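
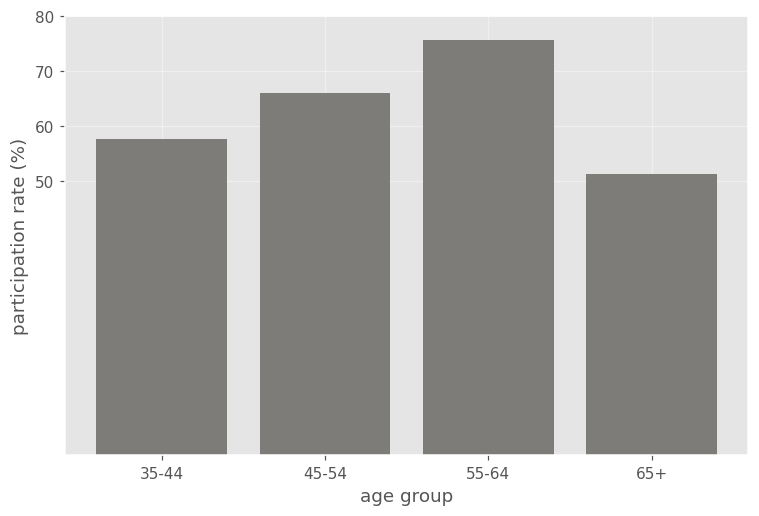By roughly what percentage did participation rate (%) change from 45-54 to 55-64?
≈ +14.3%

45-54 ≈ 70, 55-64 ≈ 80; (80 − 70) / 70 ≈ +14.3%.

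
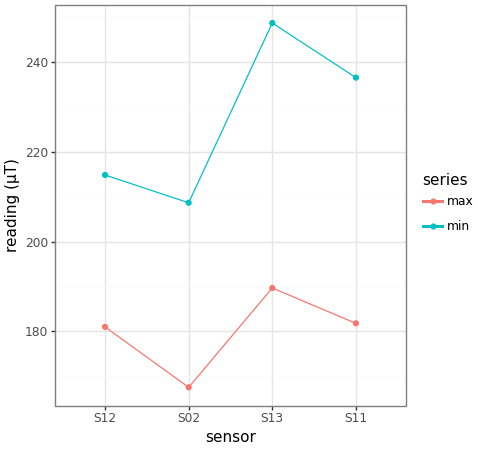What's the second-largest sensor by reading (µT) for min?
Top 3 for min: S13 ≈ 250, S11 ≈ 240, S12 ≈ 210.

S11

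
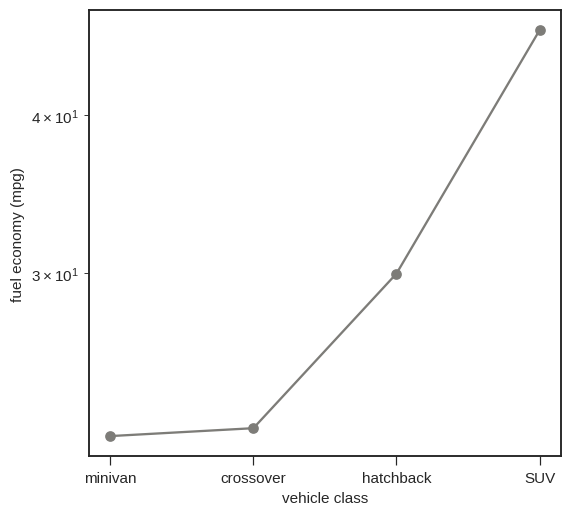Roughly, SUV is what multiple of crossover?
SUV ≈ 45, crossover ≈ 25; 45/25 ≈ 1.8.

≈ 1.8×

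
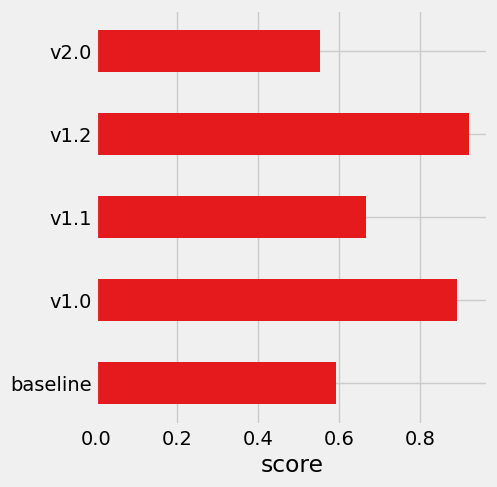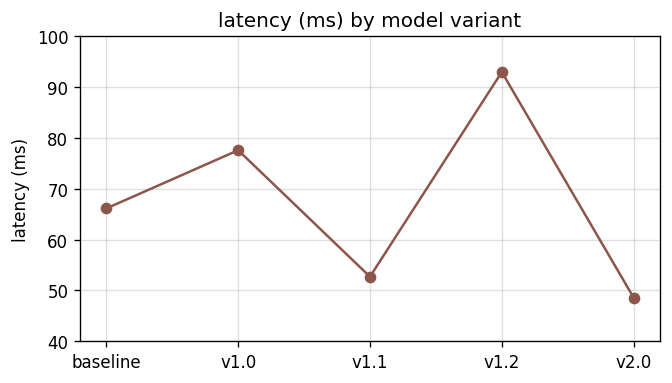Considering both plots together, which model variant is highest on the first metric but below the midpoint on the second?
Chart 2 median latency (ms) ≈ 70; below-median model variants: v1.1, v2.0. Among those, v1.1 has the highest score (≈ 0.7).

v1.1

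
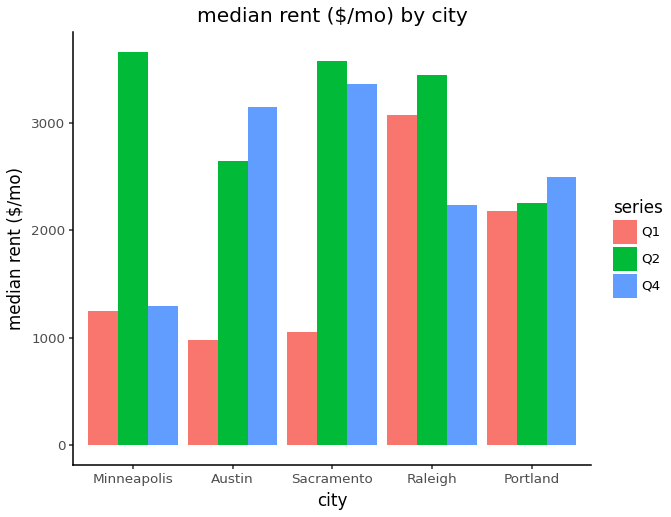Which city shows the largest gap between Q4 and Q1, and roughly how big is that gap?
Sacramento: Q4 ≈ 3500, Q1 ≈ 1000 → gap ≈ 2500. Next-largest (Austin) is only ≈ 2000.

Sacramento, ≈ 2500 $/mo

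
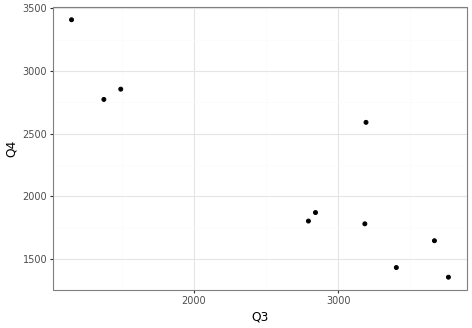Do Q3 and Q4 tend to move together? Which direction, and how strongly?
Points are negatively correlated; strong (|r| ≈ 0.9).

negative, strong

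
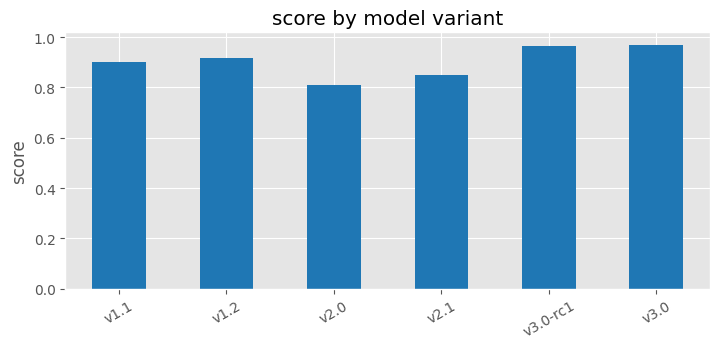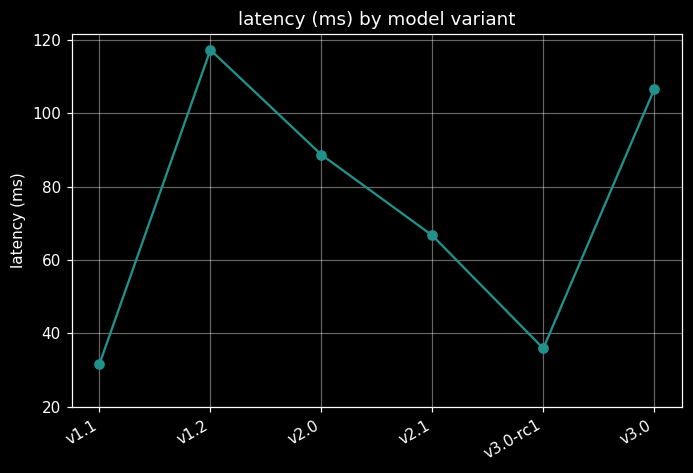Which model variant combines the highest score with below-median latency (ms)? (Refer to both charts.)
Chart 2 median latency (ms) ≈ 80; below-median model variants: v1.1, v2.1, v3.0-rc1. Among those, v3.0-rc1 has the highest score (≈ 1).

v3.0-rc1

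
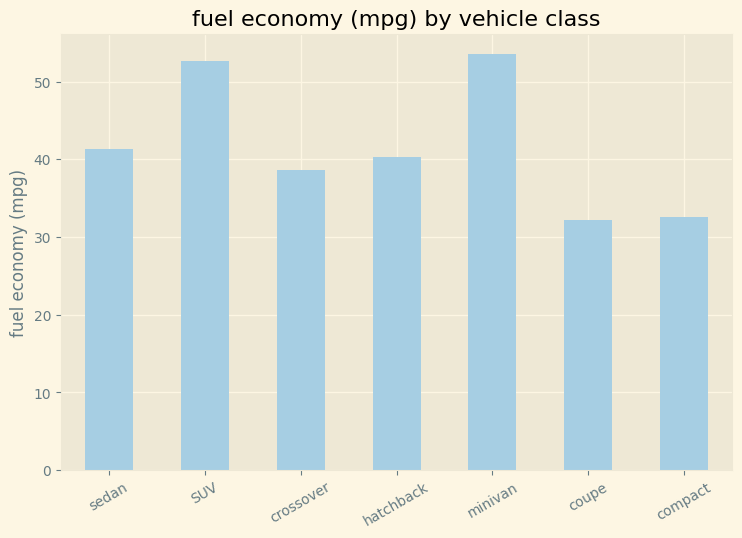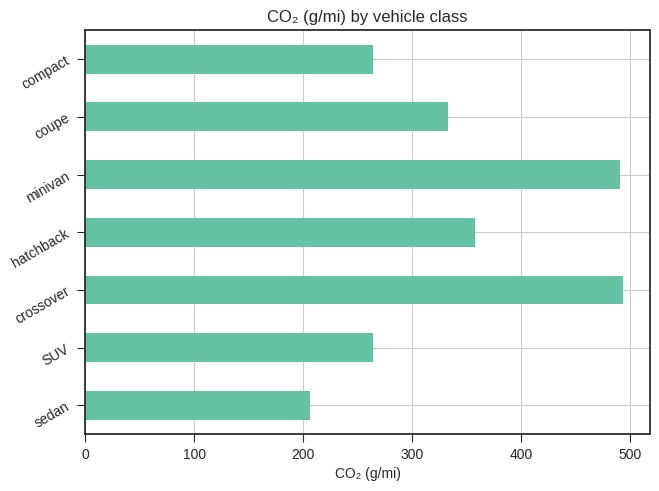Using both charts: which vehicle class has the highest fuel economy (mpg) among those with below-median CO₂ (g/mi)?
SUV

Chart 2 median CO₂ (g/mi) ≈ 350; below-median vehicle classes: sedan, SUV, compact. Among those, SUV has the highest fuel economy (mpg) (≈ 55).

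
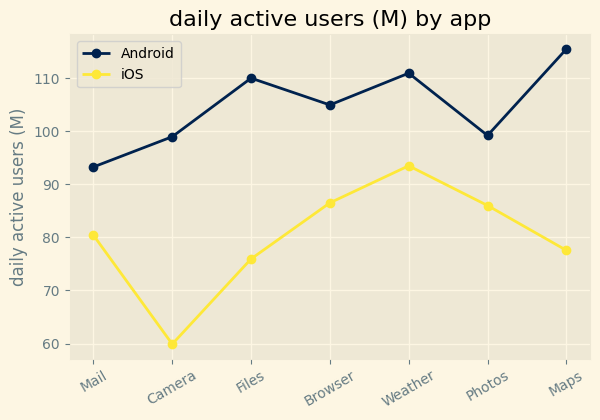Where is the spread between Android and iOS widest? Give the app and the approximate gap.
Camera, ≈ 40 M

Camera: Android ≈ 100, iOS ≈ 60 → gap ≈ 40. Next-largest (Maps) is only ≈ 35.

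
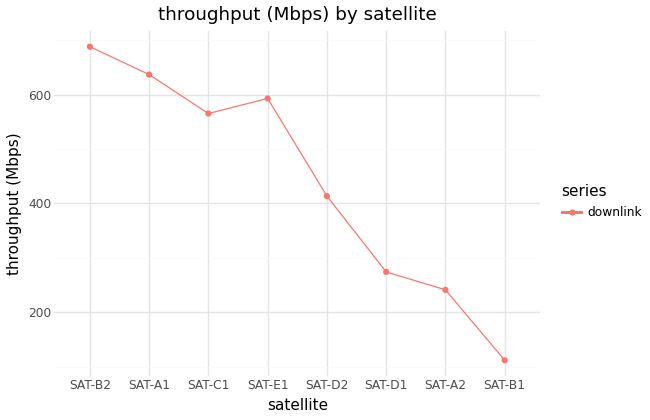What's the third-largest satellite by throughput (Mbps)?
Top 4: SAT-B2 ≈ 700, SAT-A1 ≈ 650, SAT-E1 ≈ 600, SAT-C1 ≈ 550.

SAT-E1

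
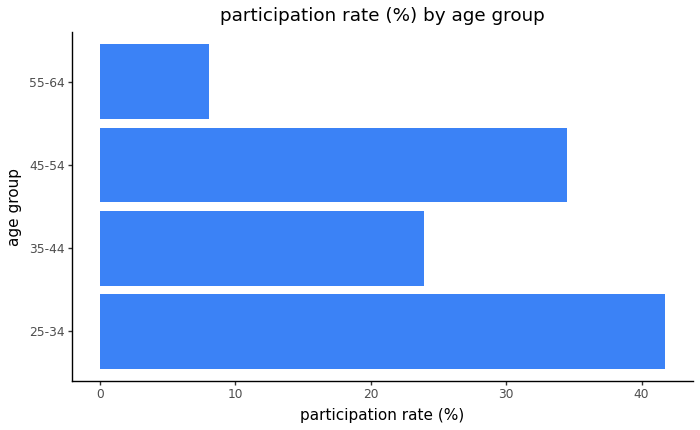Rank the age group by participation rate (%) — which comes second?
Top 3: 25-34 ≈ 40, 45-54 ≈ 35, 35-44 ≈ 25.

45-54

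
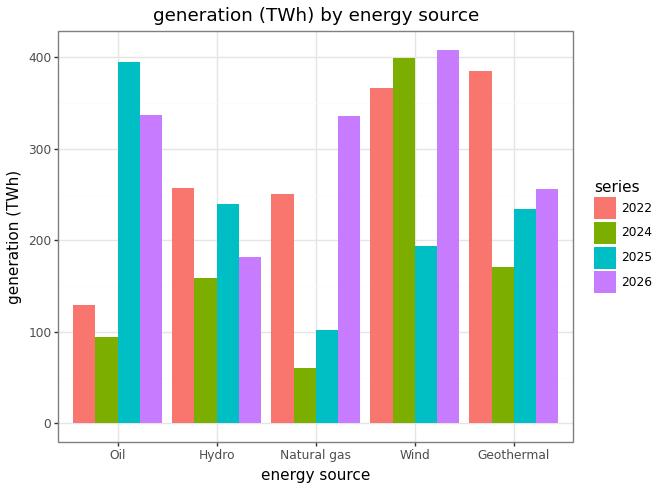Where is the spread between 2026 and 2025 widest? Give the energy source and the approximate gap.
Natural gas, ≈ 250 TWh

Natural gas: 2026 ≈ 350, 2025 ≈ 100 → gap ≈ 250. Next-largest (Wind) is only ≈ 200.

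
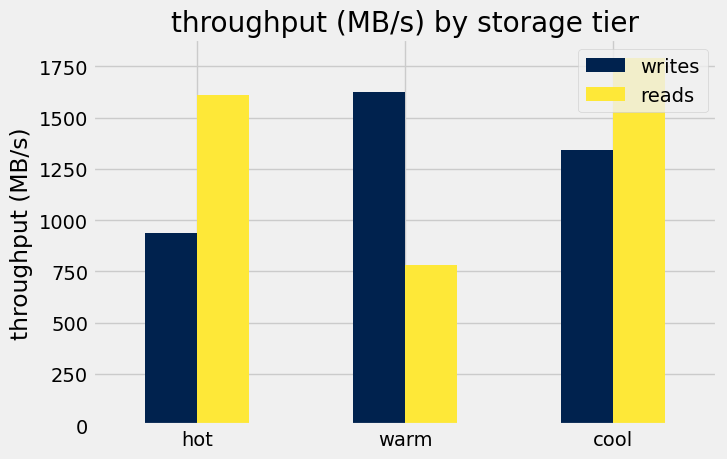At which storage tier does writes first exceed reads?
warm

hot: writes ≈ 1000 vs reads ≈ 1600 (not yet); warm: writes ≈ 1600 vs reads ≈ 800 (first crossover).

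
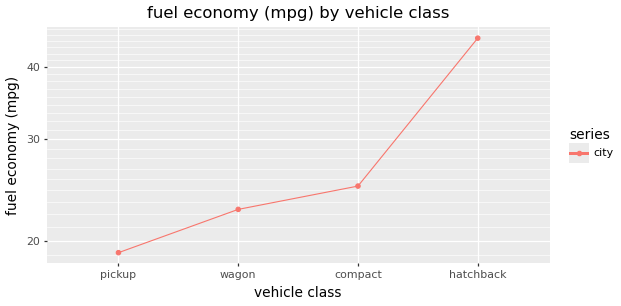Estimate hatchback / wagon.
hatchback ≈ 45, wagon ≈ 25; 45/25 ≈ 1.8.

≈ 1.8×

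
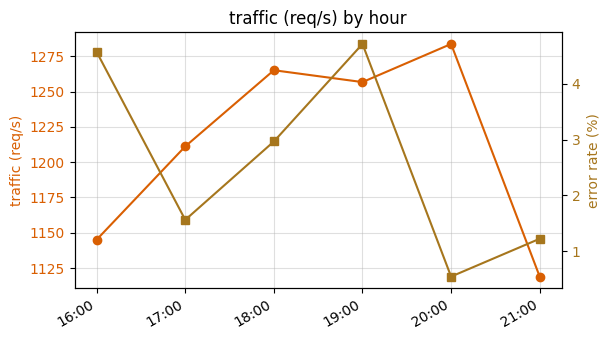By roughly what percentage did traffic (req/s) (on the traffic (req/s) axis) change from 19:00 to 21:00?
≈ -11.1%

19:00 ≈ 1260, 21:00 ≈ 1120; (1120 − 1260) / 1260 ≈ -11.1%.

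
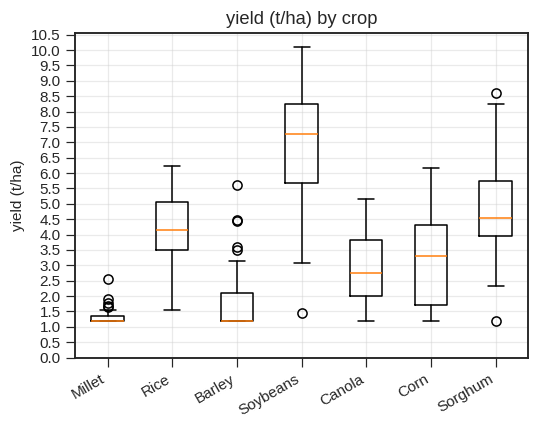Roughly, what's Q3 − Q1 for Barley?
≈ 1.0

Q3 ≈ 2.0, Q1 ≈ 1.0; IQR ≈ 1.0.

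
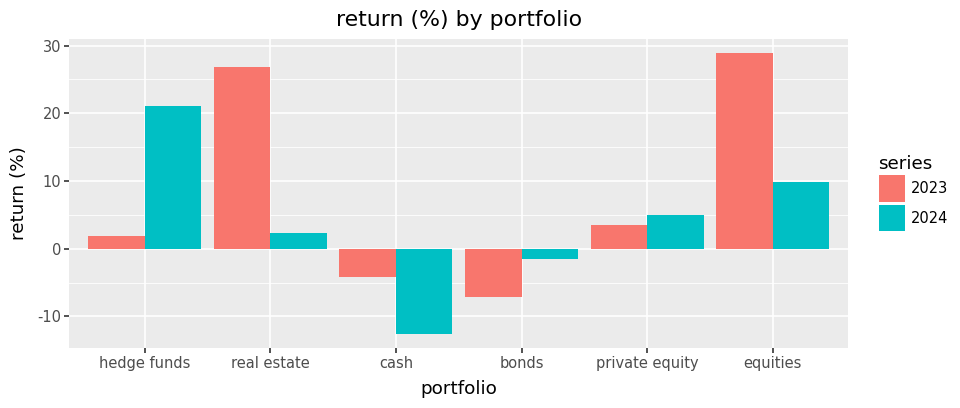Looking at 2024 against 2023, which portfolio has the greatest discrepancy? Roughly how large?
real estate: 2024 ≈ 0, 2023 ≈ 25 → gap ≈ 25. Next-largest (hedge funds) is only ≈ 20.

real estate, ≈ 25 %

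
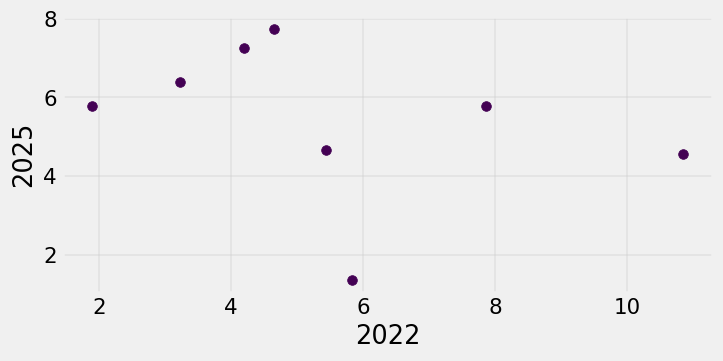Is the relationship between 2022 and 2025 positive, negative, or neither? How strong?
negative, weak

Points are negatively correlated; weak (|r| ≈ 0.3).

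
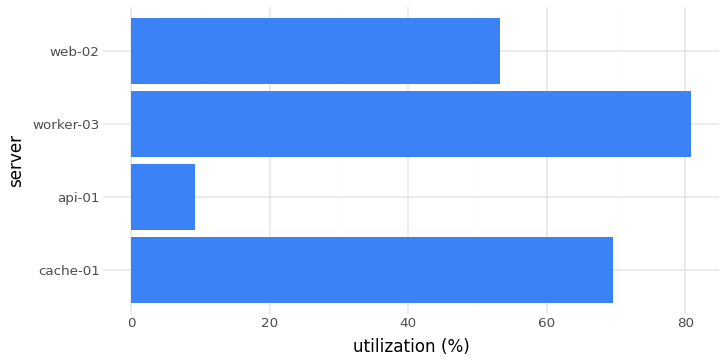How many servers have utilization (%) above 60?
2

Above 60: cache-01, worker-03.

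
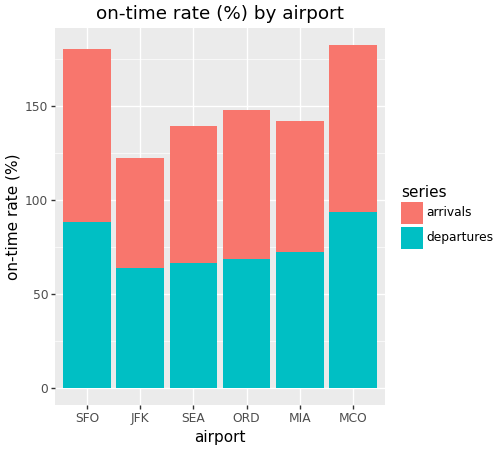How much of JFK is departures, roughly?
≈ 60

departures top ≈ 60, bottom ≈ 0; segment ≈ 60.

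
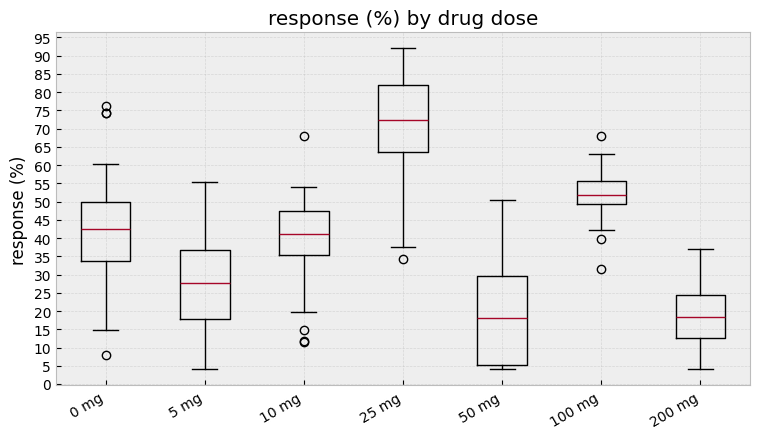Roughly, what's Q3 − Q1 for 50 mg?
≈ 25

Q3 ≈ 30, Q1 ≈ 5; IQR ≈ 25.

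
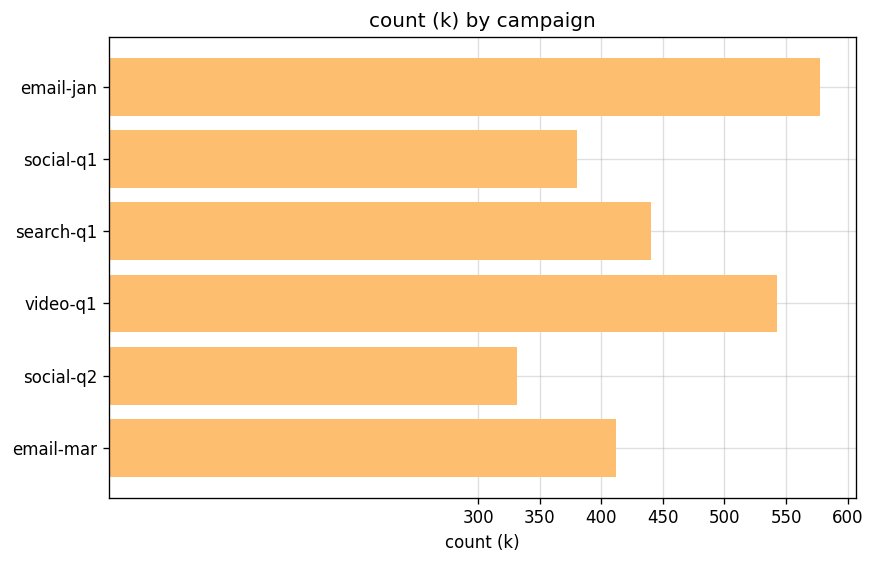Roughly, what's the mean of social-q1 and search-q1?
(400 + 450) / 2 ≈ 425.

≈ 425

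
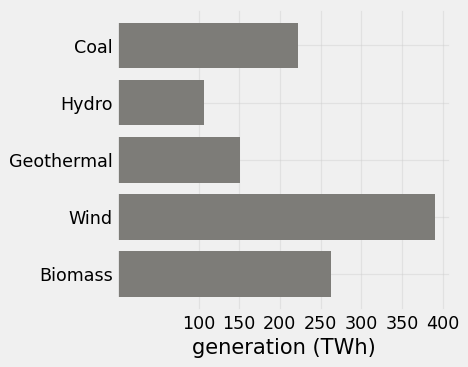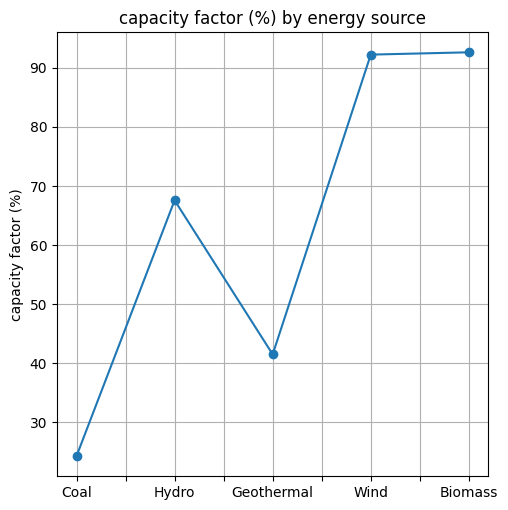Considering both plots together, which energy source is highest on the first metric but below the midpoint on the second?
Chart 2 median capacity factor (%) ≈ 70; below-median energy sources: Coal, Geothermal. Among those, Coal has the highest generation (TWh) (≈ 200).

Coal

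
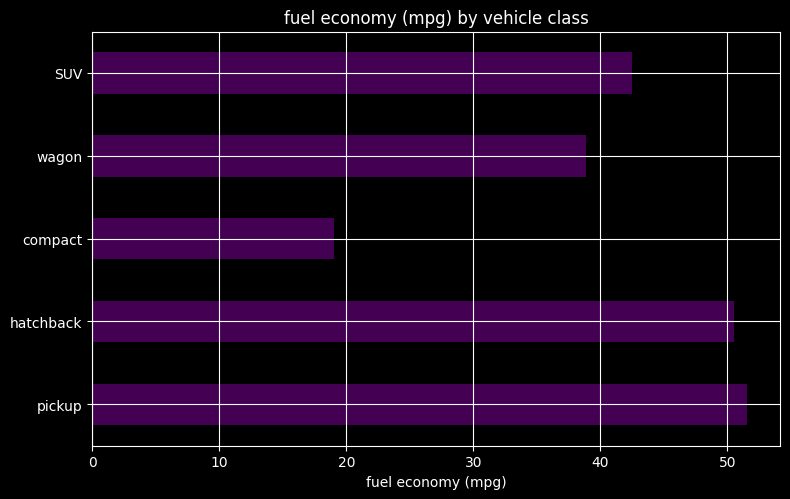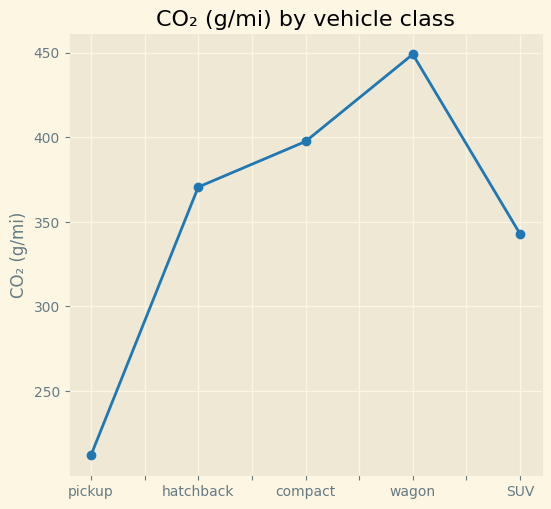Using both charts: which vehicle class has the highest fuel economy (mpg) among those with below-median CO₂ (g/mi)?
pickup

Chart 2 median CO₂ (g/mi) ≈ 350; below-median vehicle classes: pickup, SUV. Among those, pickup has the highest fuel economy (mpg) (≈ 50).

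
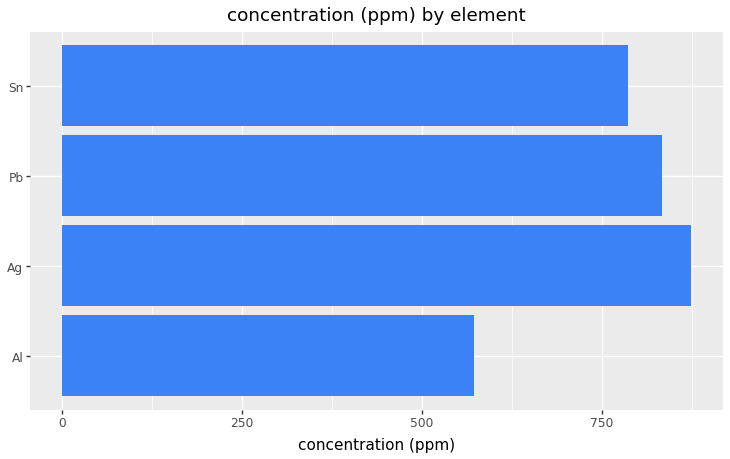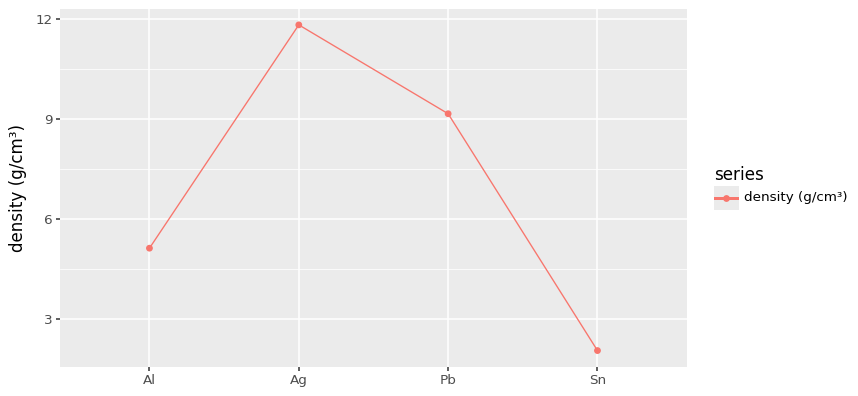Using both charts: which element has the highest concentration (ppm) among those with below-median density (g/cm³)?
Chart 2 median density (g/cm³) ≈ 8; below-median elements: Al, Sn. Among those, Sn has the highest concentration (ppm) (≈ 800).

Sn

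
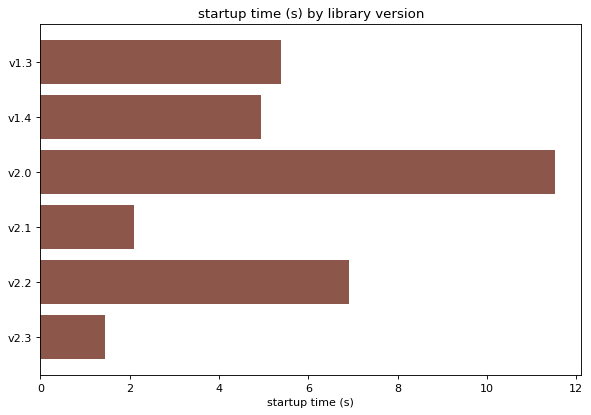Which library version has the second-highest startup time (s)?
Top 3: v2.0 ≈ 12, v2.2 ≈ 7, v1.3 ≈ 5.

v2.2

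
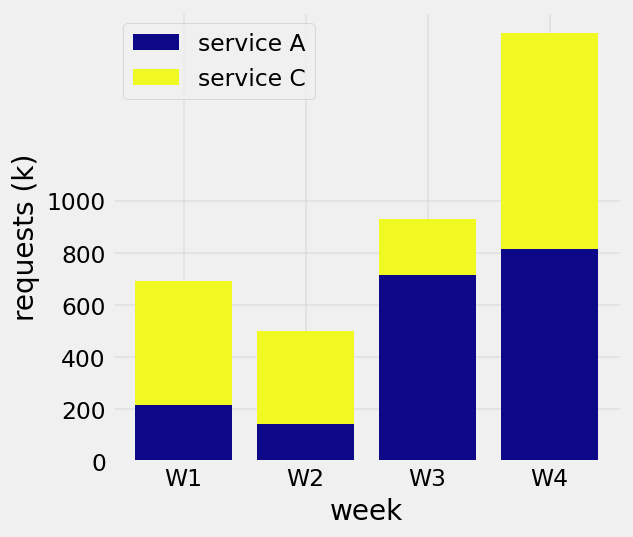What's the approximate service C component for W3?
≈ 200

service C top ≈ 1000, bottom ≈ 800; segment ≈ 200.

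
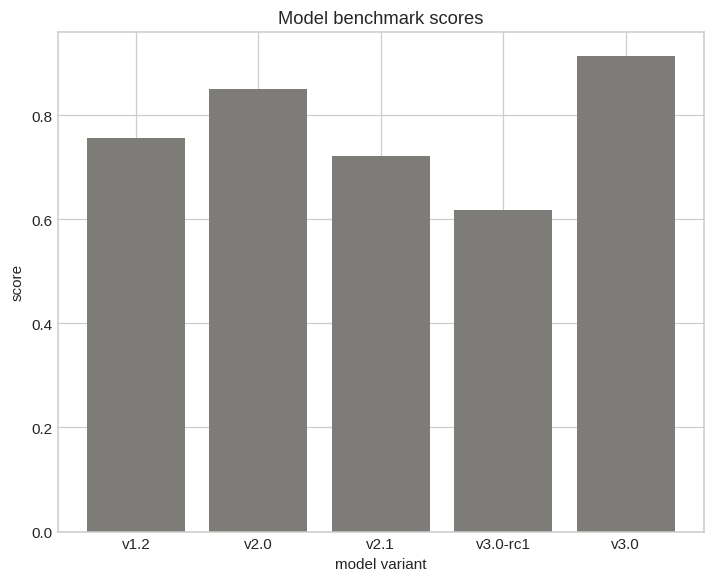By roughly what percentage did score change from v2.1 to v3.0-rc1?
v2.1 ≈ 0.7, v3.0-rc1 ≈ 0.6; (0.6 − 0.7) / 0.7 ≈ -14.3%.

≈ -14.3%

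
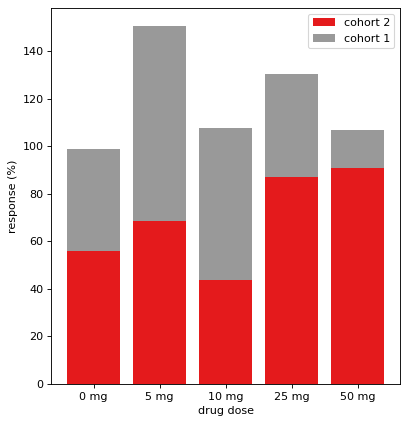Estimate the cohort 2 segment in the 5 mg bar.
cohort 2 top ≈ 60, bottom ≈ 0; segment ≈ 60.

≈ 60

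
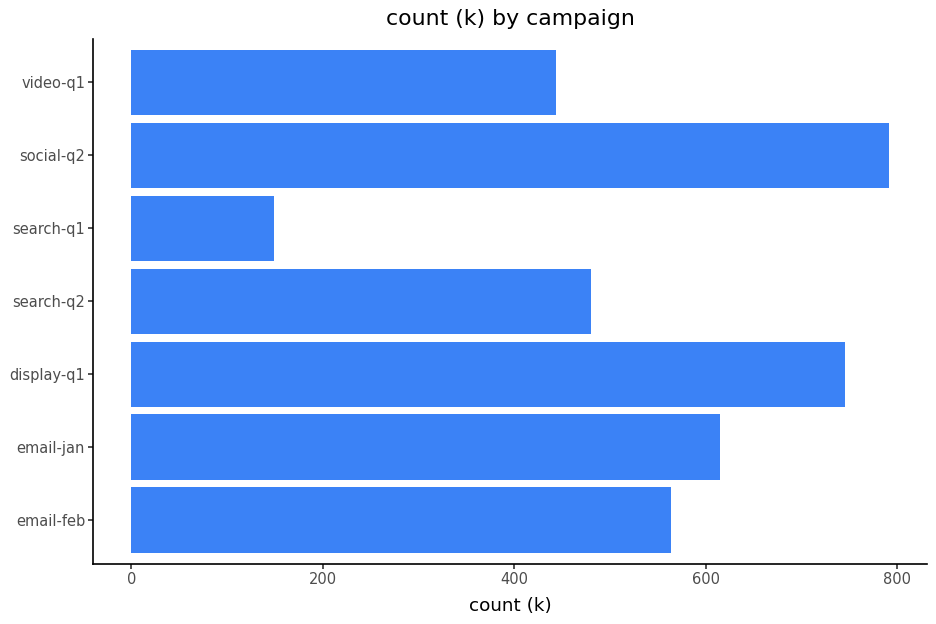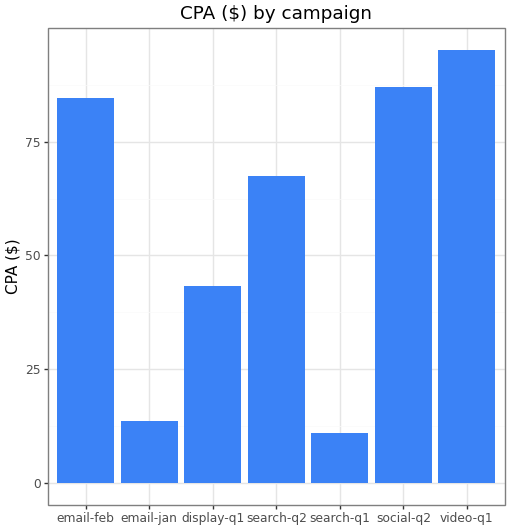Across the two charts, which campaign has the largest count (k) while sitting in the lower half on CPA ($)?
Chart 2 median CPA ($) ≈ 70; below-median campaigns: email-jan, display-q1, search-q1. Among those, display-q1 has the highest count (k) (≈ 700).

display-q1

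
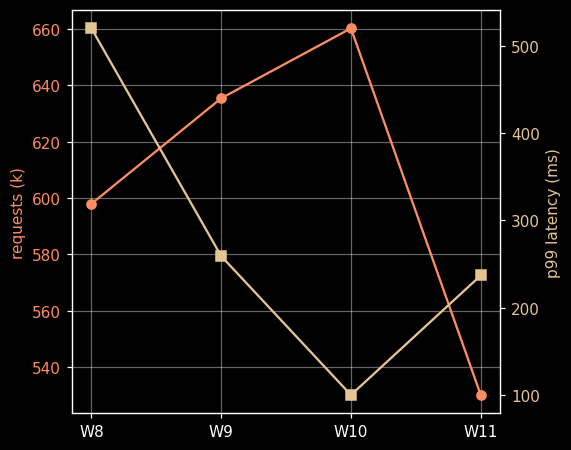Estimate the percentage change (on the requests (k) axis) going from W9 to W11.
≈ -15.6%

W9 ≈ 640, W11 ≈ 540; (540 − 640) / 640 ≈ -15.6%.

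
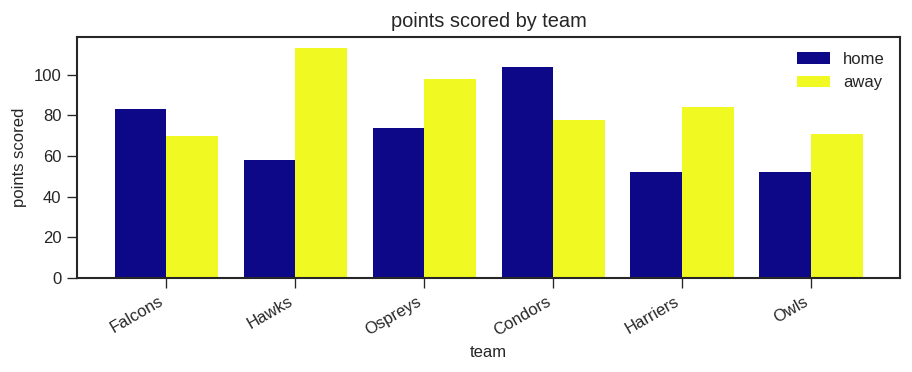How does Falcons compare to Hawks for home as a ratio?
Falcons ≈ 80, Hawks ≈ 60; 80/60 ≈ 1.33.

≈ 1.33×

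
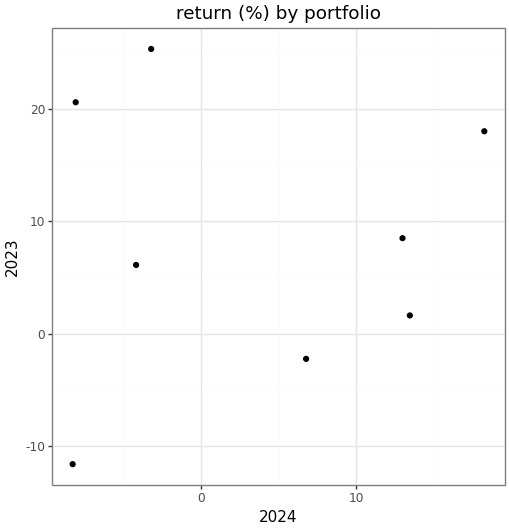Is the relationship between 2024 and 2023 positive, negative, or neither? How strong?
no clear correlation

Points are roughly uncorrelated; weak (|r| ≈ 0.0).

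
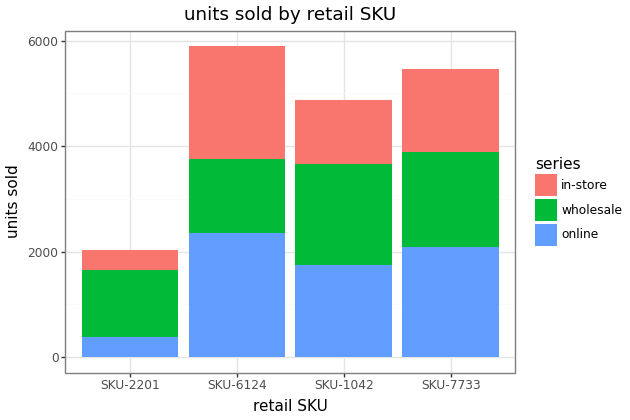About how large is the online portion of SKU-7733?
≈ 2000

online top ≈ 2000, bottom ≈ 0; segment ≈ 2000.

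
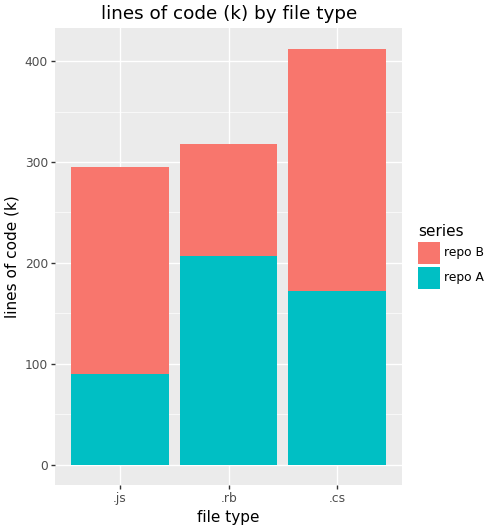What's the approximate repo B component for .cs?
repo B top ≈ 400, bottom ≈ 150; segment ≈ 250.

≈ 250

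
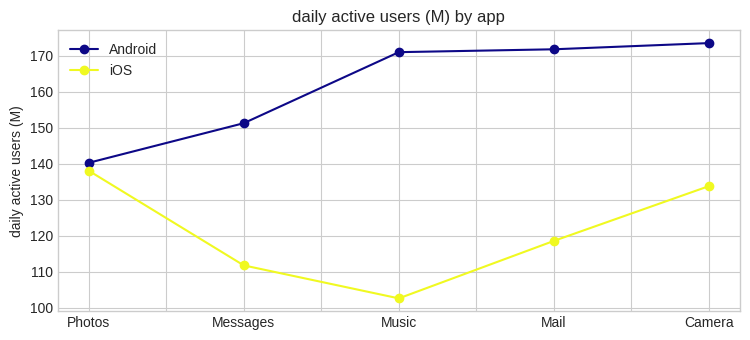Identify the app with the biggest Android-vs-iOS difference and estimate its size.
Music, ≈ 70 M

Music: Android ≈ 170, iOS ≈ 100 → gap ≈ 70. Next-largest (Mail) is only ≈ 50.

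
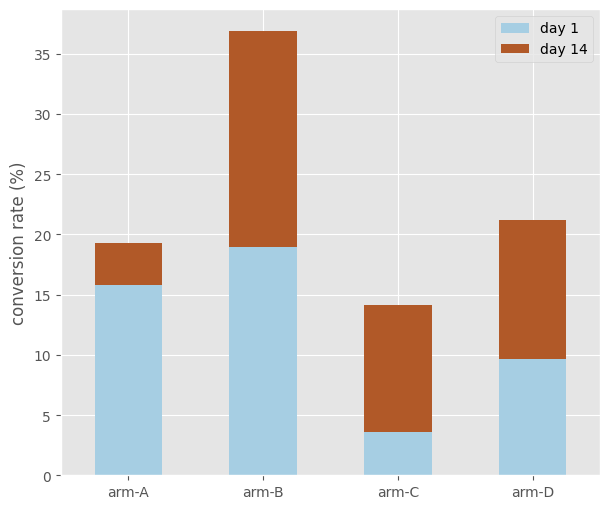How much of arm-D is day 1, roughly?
day 1 top ≈ 10, bottom ≈ 0; segment ≈ 10.

≈ 10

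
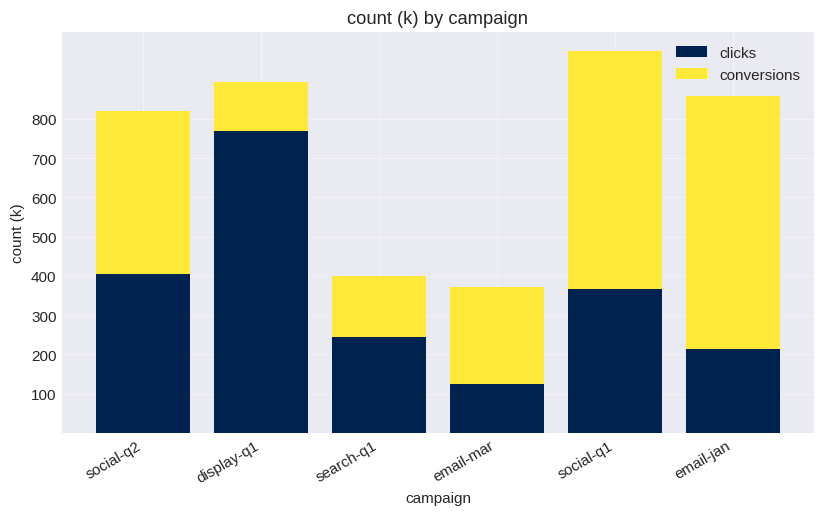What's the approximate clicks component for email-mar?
clicks top ≈ 100, bottom ≈ 0; segment ≈ 100.

≈ 100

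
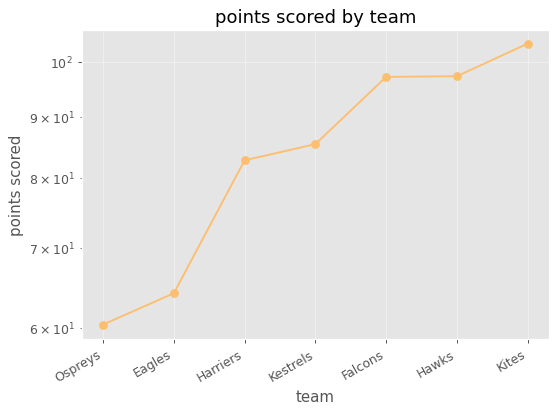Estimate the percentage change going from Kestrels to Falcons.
≈ +11.8%

Kestrels ≈ 85, Falcons ≈ 95; (95 − 85) / 85 ≈ +11.8%.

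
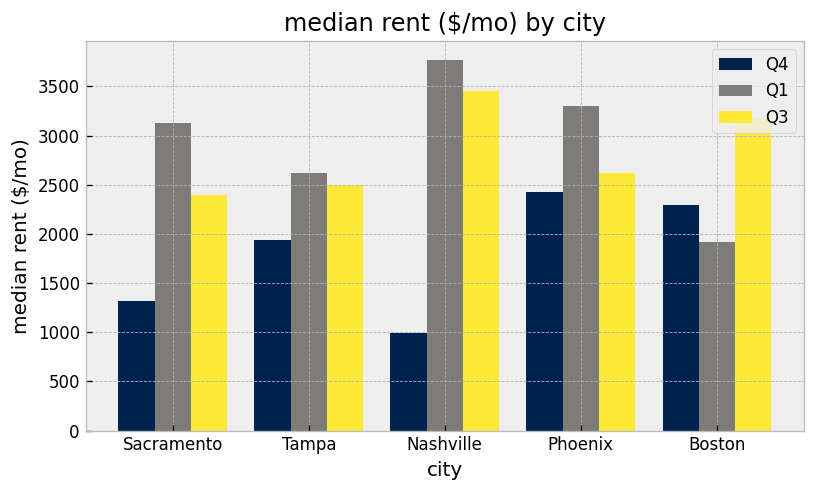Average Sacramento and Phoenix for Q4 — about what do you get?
(1500 + 2500) / 2 ≈ 2000.

≈ 2000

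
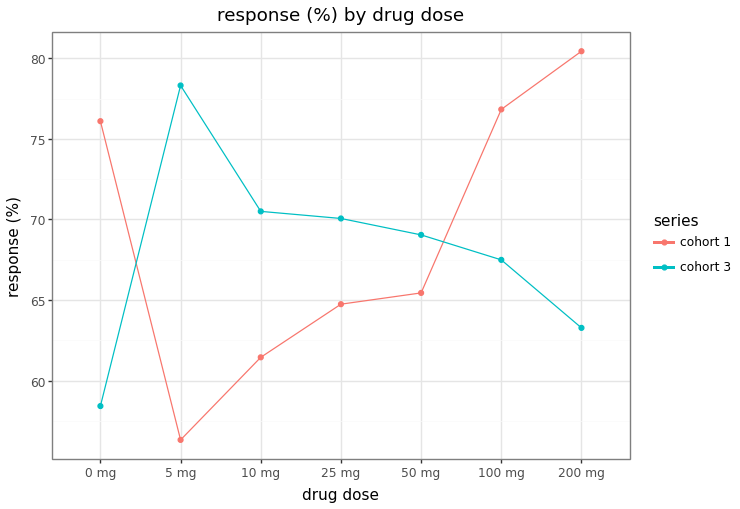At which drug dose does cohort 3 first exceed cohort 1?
5 mg

0 mg: cohort 3 ≈ 60 vs cohort 1 ≈ 75 (not yet); 5 mg: cohort 3 ≈ 80 vs cohort 1 ≈ 55 (first crossover).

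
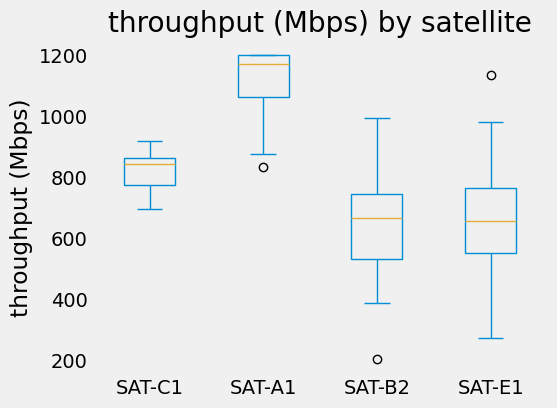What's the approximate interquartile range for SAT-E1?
≈ 200

Q3 ≈ 750, Q1 ≈ 550; IQR ≈ 200.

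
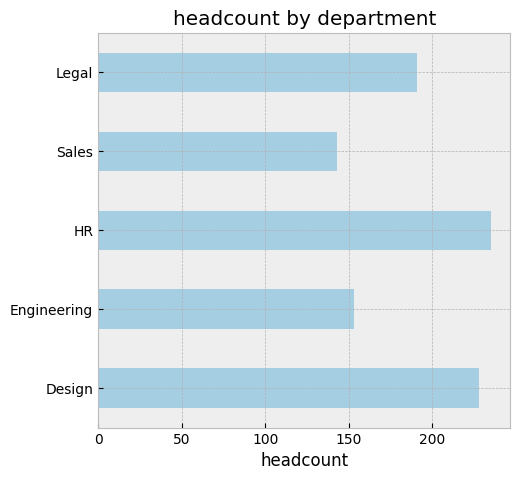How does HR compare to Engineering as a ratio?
HR ≈ 240, Engineering ≈ 160; 240/160 ≈ 1.5.

≈ 1.5×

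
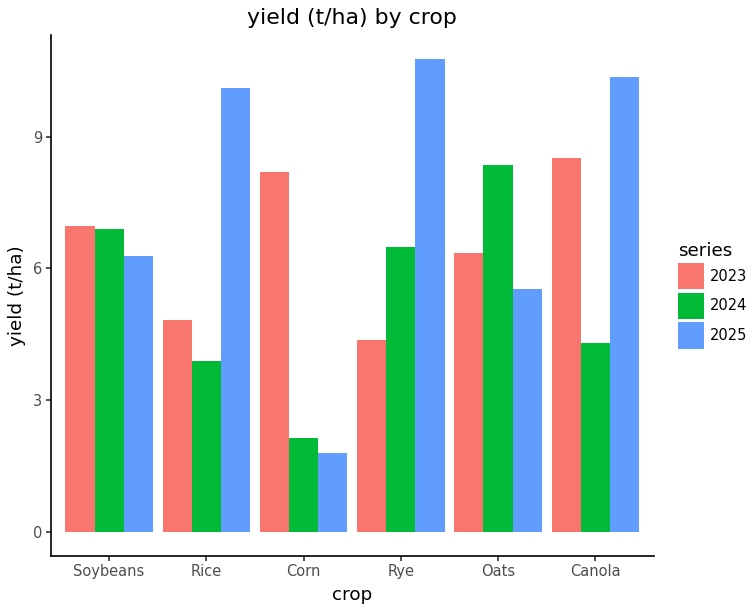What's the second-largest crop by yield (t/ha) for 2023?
Top 3 for 2023: Canola ≈ 9, Corn ≈ 8, Soybeans ≈ 7.

Corn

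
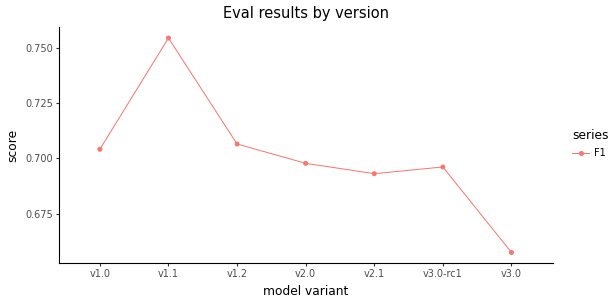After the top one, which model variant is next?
v1.2

Top 3: v1.1 ≈ 0.75, v1.2 ≈ 0.71, v1.0 ≈ 0.70.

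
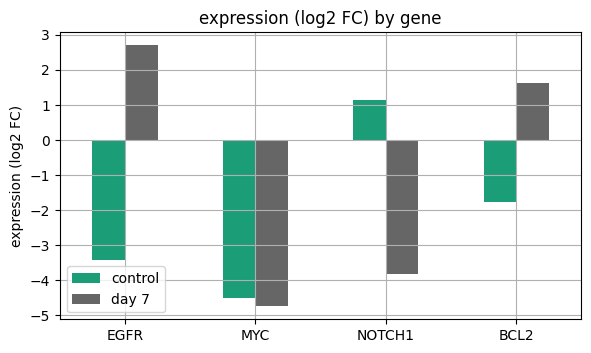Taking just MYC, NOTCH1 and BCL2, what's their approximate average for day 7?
(-5 + -4 + 2) / 3 ≈ -2.

≈ -2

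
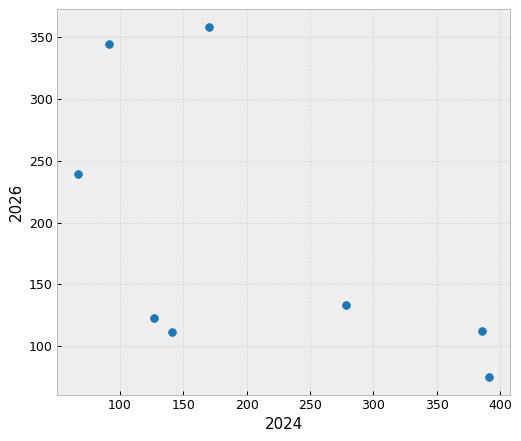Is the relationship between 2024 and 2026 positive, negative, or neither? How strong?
negative, moderate

Points are negatively correlated; moderate (|r| ≈ 0.6).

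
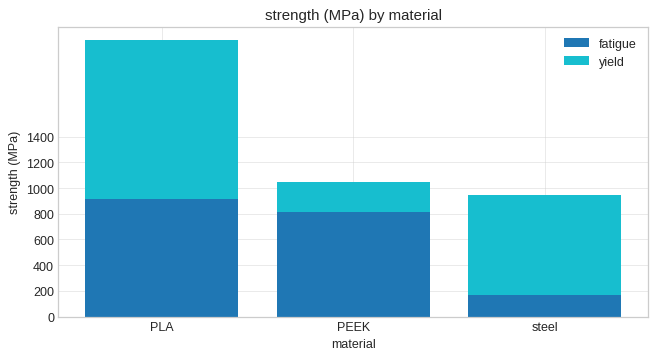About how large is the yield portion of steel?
yield top ≈ 1000, bottom ≈ 200; segment ≈ 800.

≈ 800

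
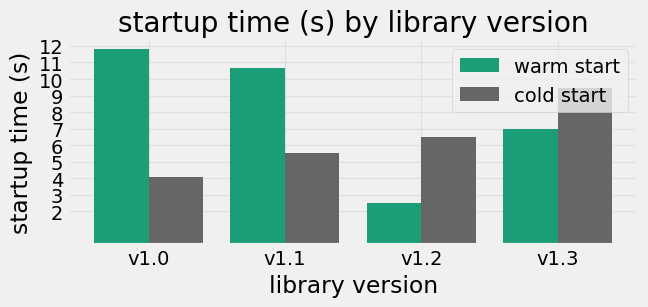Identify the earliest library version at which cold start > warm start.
v1.1: cold start ≈ 6 vs warm start ≈ 11 (not yet); v1.2: cold start ≈ 6 vs warm start ≈ 2 (first crossover).

v1.2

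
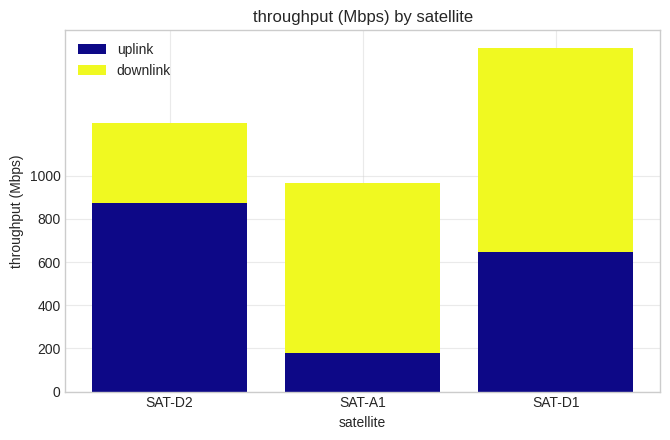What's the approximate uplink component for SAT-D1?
≈ 600

uplink top ≈ 600, bottom ≈ 0; segment ≈ 600.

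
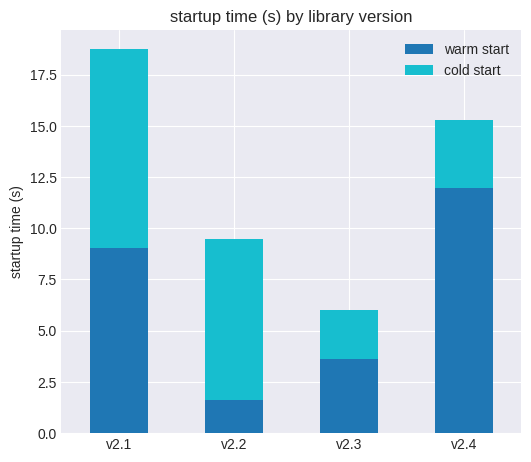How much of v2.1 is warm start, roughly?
warm start top ≈ 10, bottom ≈ 0; segment ≈ 10.

≈ 10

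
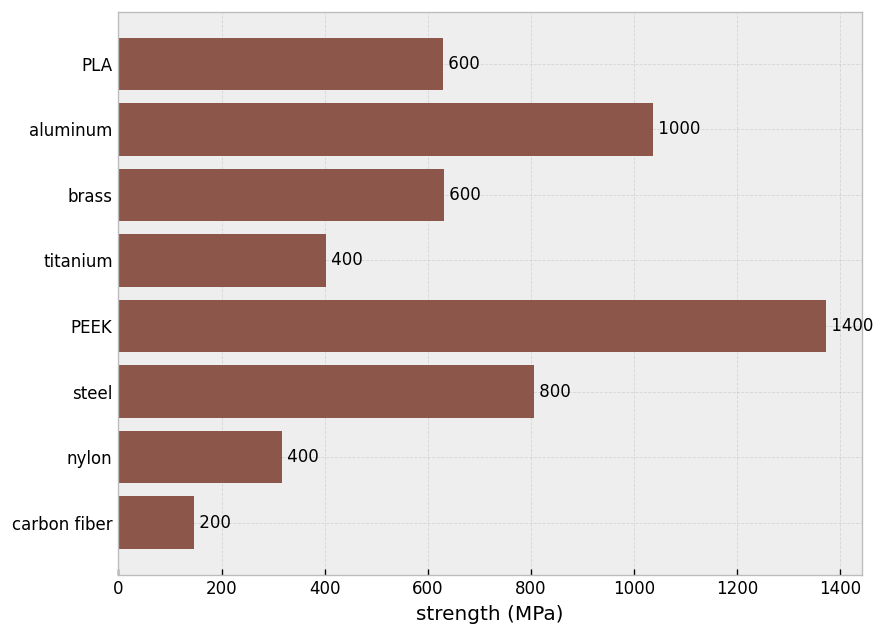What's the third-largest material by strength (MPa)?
Top 4: PEEK ≈ 1400, aluminum ≈ 1000, steel ≈ 800, brass ≈ 600.

steel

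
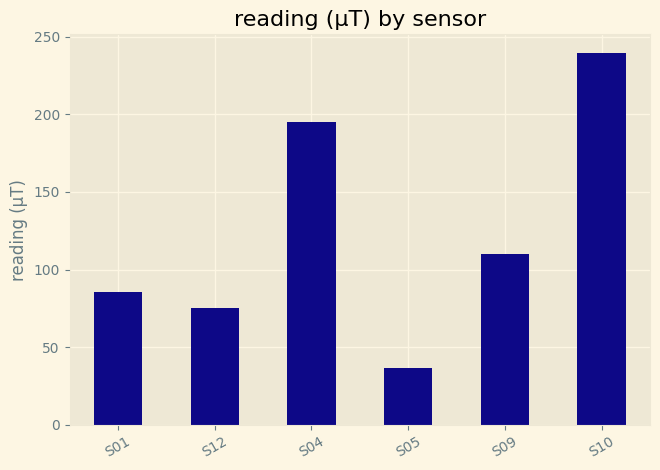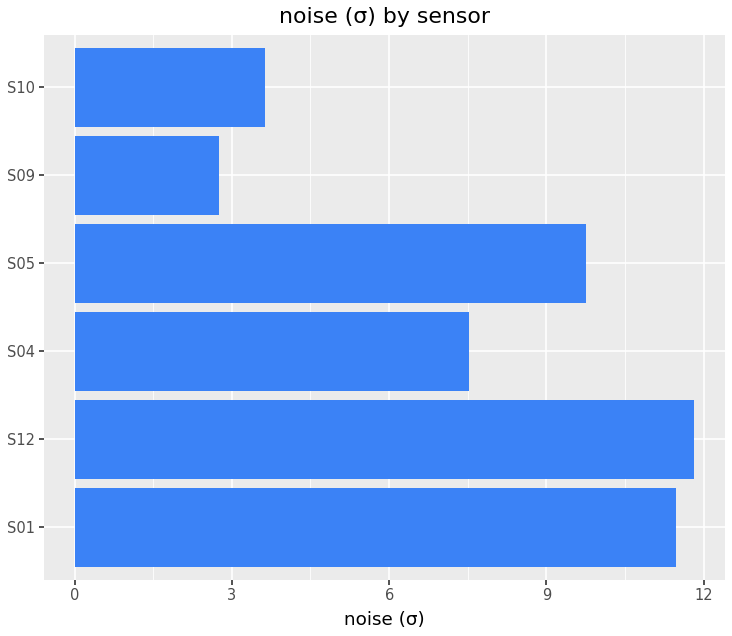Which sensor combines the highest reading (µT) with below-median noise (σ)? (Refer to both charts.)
S10

Chart 2 median noise (σ) ≈ 8; below-median sensors: S04, S09, S10. Among those, S10 has the highest reading (µT) (≈ 250).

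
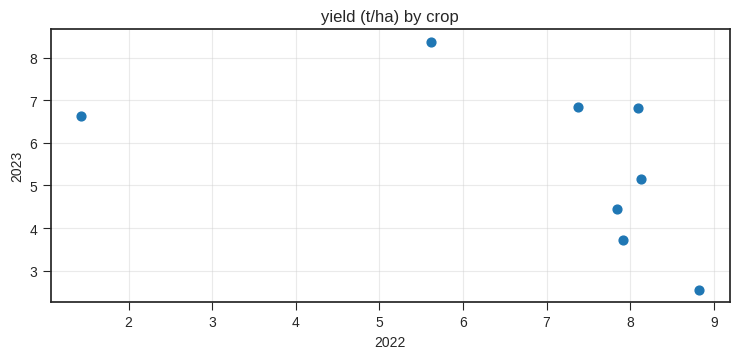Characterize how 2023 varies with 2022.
negative, moderate

Points are negatively correlated; moderate (|r| ≈ 0.5).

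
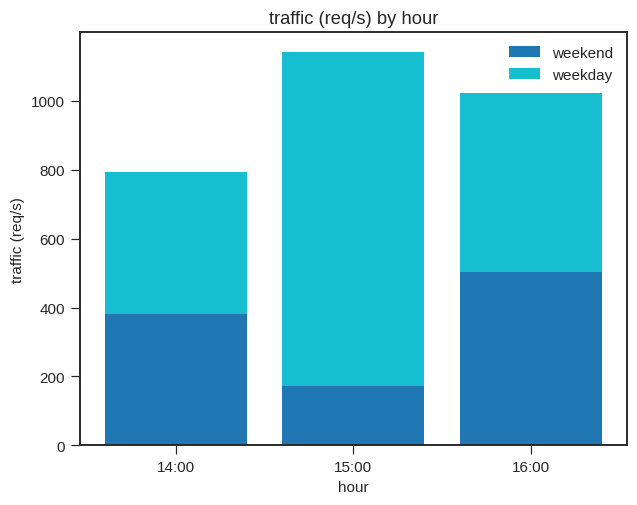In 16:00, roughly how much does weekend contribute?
≈ 500

weekend top ≈ 500, bottom ≈ 0; segment ≈ 500.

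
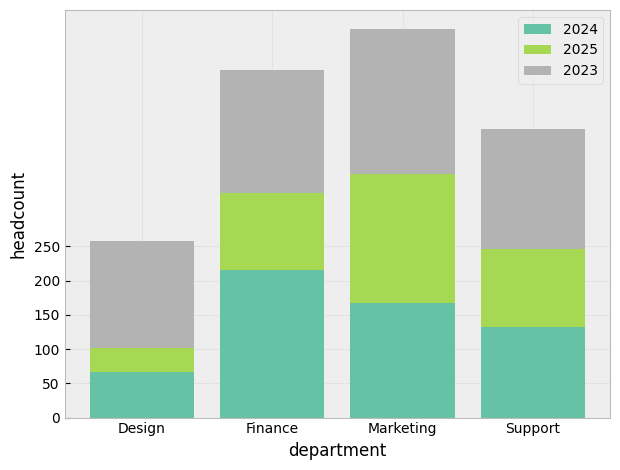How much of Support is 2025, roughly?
≈ 100

2025 top ≈ 250, bottom ≈ 150; segment ≈ 100.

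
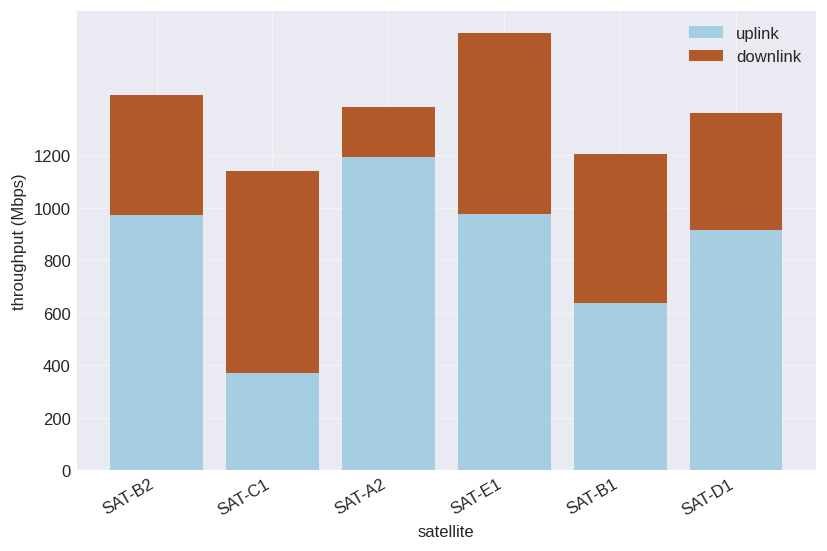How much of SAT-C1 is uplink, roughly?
uplink top ≈ 400, bottom ≈ 0; segment ≈ 400.

≈ 400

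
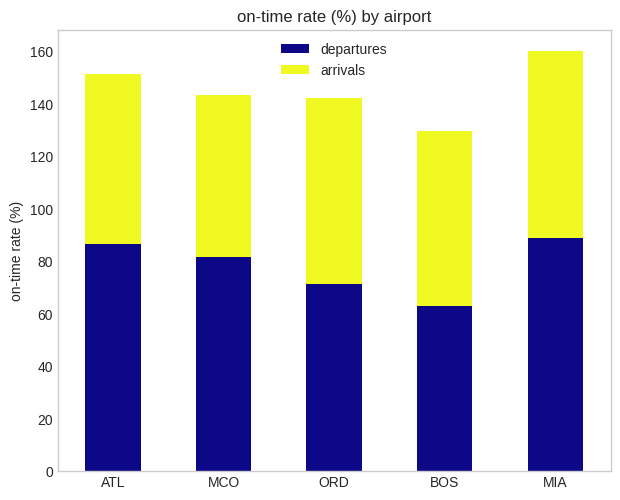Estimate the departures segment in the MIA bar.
departures top ≈ 80, bottom ≈ 0; segment ≈ 80.

≈ 80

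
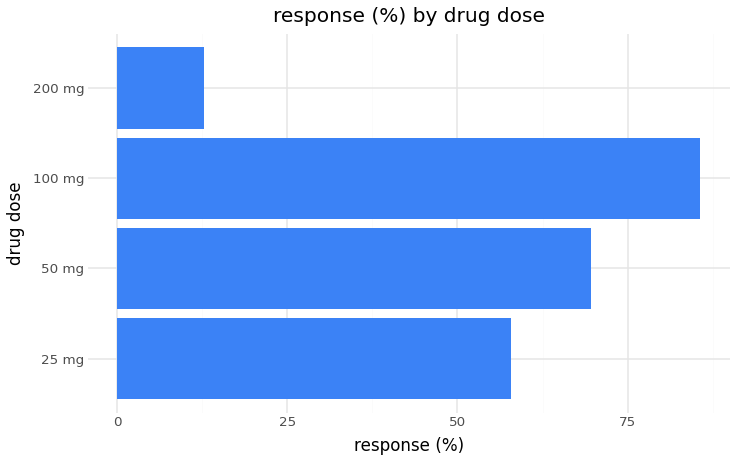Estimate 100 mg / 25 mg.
≈ 1.5×

100 mg ≈ 90, 25 mg ≈ 60; 90/60 ≈ 1.5.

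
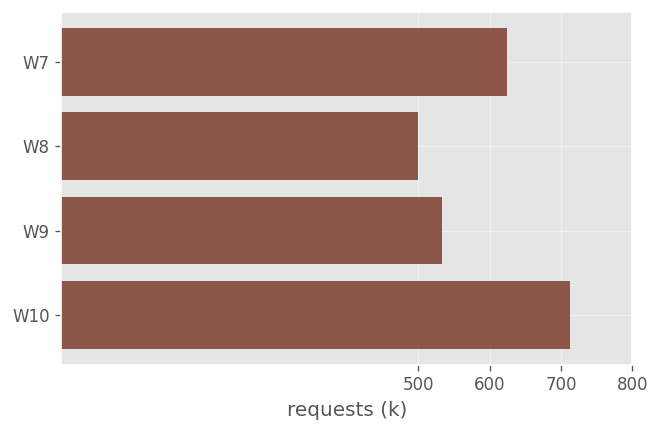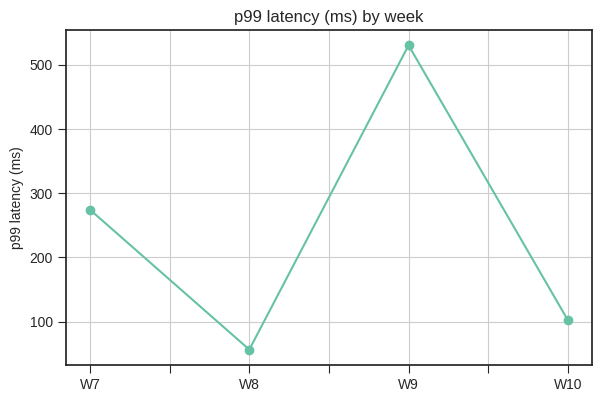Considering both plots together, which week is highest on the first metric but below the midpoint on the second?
Chart 2 median p99 latency (ms) ≈ 200; below-median weeks: W8, W10. Among those, W10 has the highest requests (k) (≈ 700).

W10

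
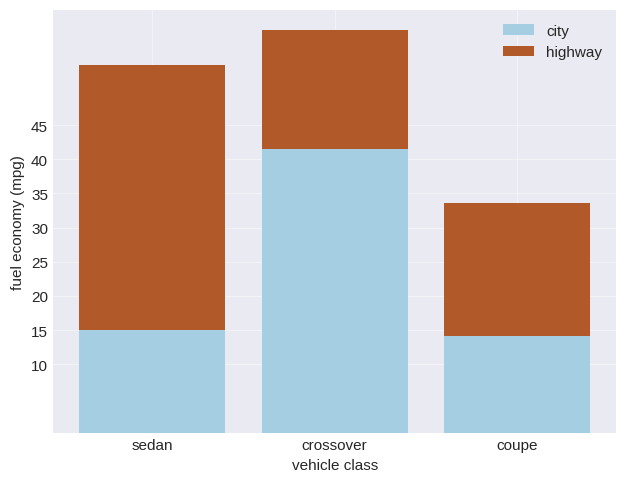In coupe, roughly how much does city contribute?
≈ 15

city top ≈ 15, bottom ≈ 0; segment ≈ 15.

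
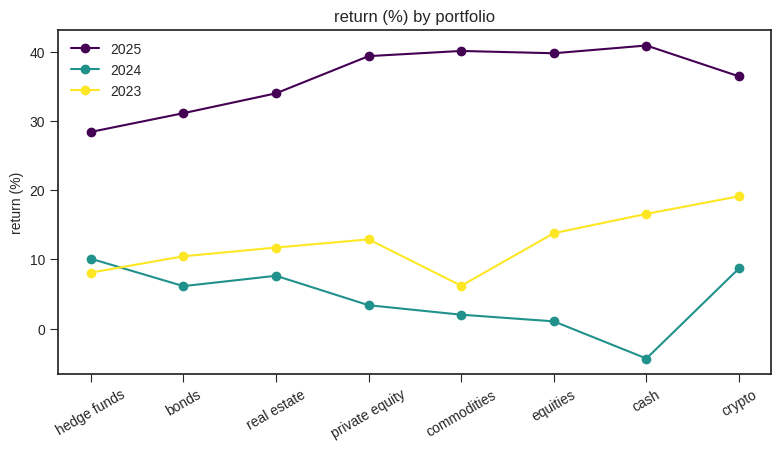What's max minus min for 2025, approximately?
Max cash ≈ 40, min hedge funds ≈ 30; range ≈ 10.

≈ 10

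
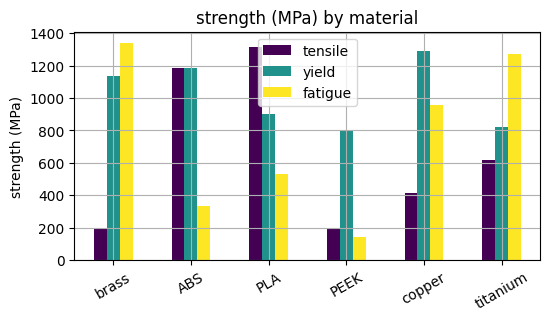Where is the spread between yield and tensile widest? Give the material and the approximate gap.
brass, ≈ 1000 MPa

brass: yield ≈ 1200, tensile ≈ 200 → gap ≈ 1000. Next-largest (copper) is only ≈ 800.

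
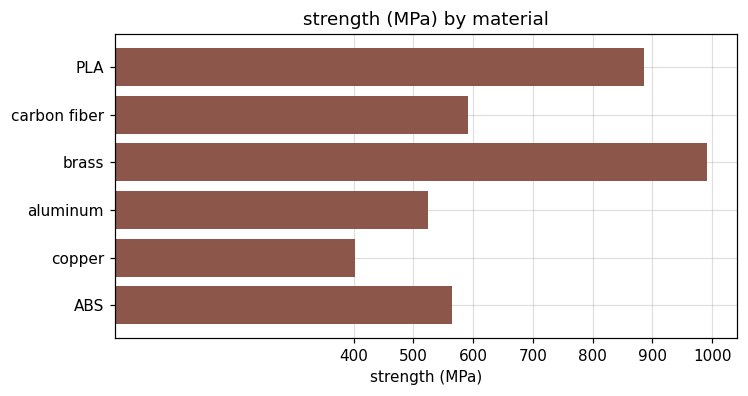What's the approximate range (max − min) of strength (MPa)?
≈ 600

Max brass ≈ 1000, min copper ≈ 400; range ≈ 600.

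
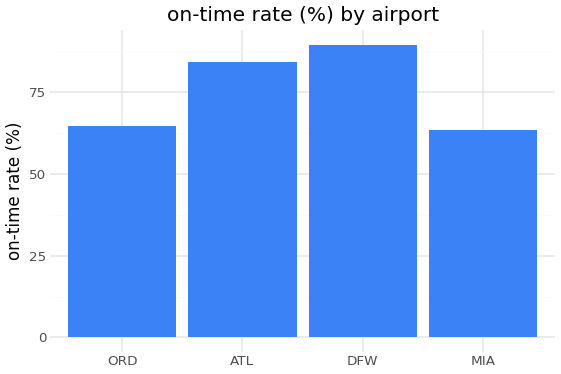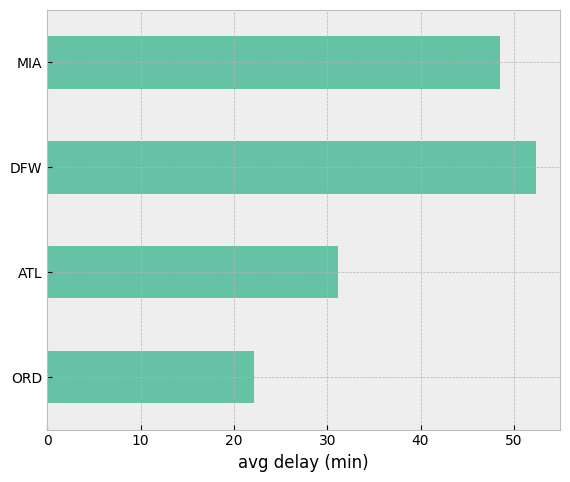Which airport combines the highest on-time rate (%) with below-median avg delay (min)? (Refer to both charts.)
Chart 2 median avg delay (min) ≈ 40; below-median airports: ORD, ATL. Among those, ATL has the highest on-time rate (%) (≈ 80).

ATL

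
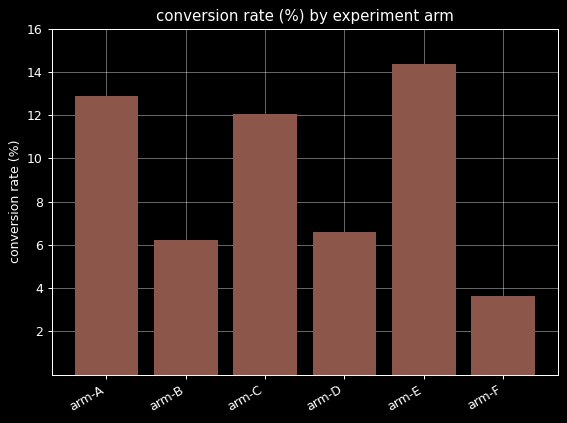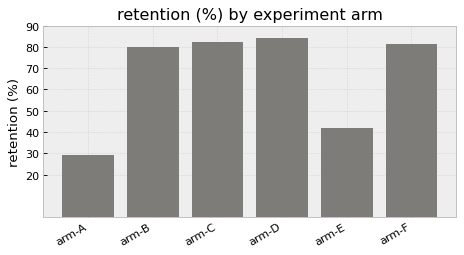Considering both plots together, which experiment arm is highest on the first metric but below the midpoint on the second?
arm-E

Chart 2 median retention (%) ≈ 80; below-median experiment arms: arm-A, arm-B, arm-E. Among those, arm-E has the highest conversion rate (%) (≈ 14).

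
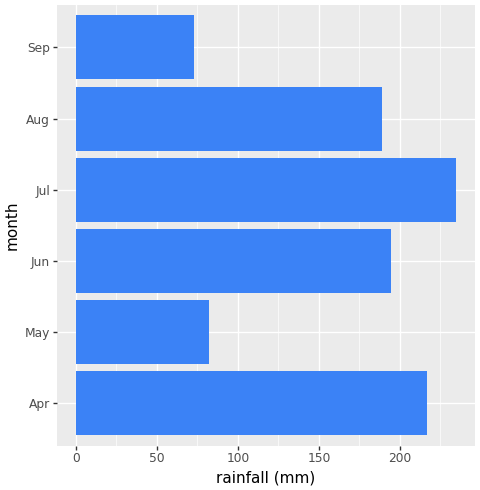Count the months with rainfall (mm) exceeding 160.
Above 160: Apr, Jun, Jul, Aug.

4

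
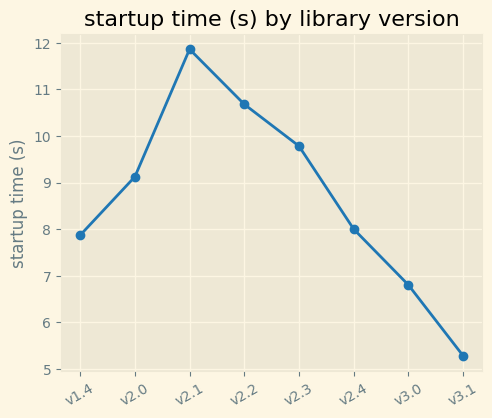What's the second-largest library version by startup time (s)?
v2.2

Top 3: v2.1 ≈ 12, v2.2 ≈ 11, v2.3 ≈ 10.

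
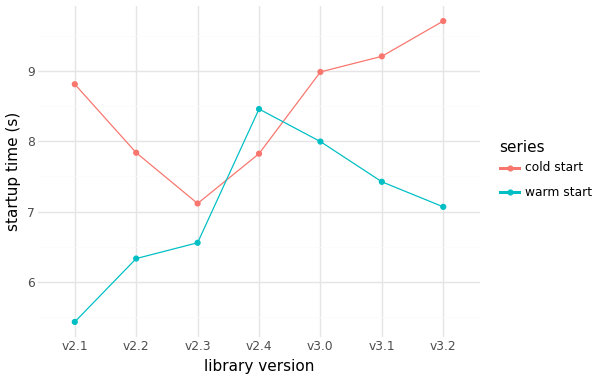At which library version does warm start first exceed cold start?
v2.3: warm start ≈ 6.5 vs cold start ≈ 7.0 (not yet); v2.4: warm start ≈ 8.5 vs cold start ≈ 8.0 (first crossover).

v2.4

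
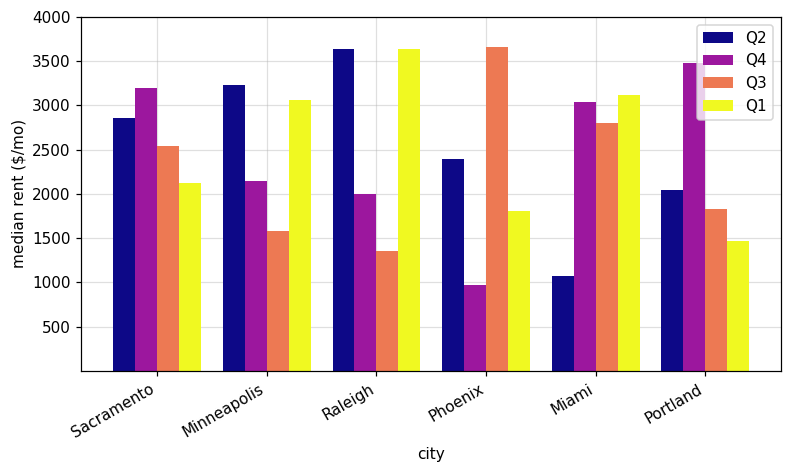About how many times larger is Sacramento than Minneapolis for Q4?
Sacramento ≈ 3000, Minneapolis ≈ 2000; 3000/2000 ≈ 1.5.

≈ 1.5×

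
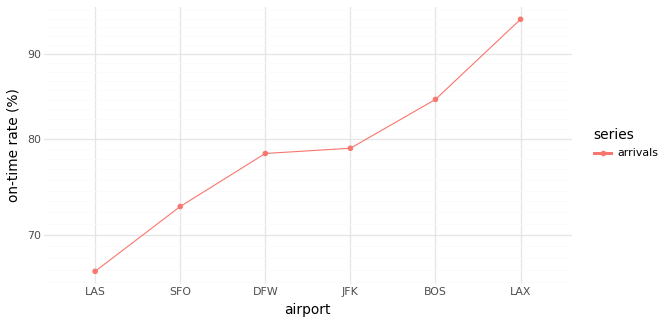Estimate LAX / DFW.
LAX ≈ 95, DFW ≈ 80; 95/80 ≈ 1.19.

≈ 1.19×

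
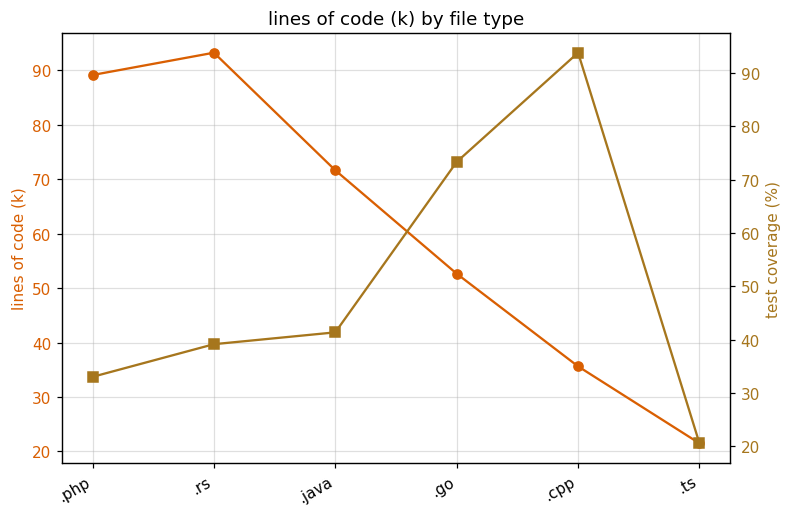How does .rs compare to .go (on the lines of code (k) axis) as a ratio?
.rs ≈ 90, .go ≈ 50; 90/50 ≈ 1.8.

≈ 1.8×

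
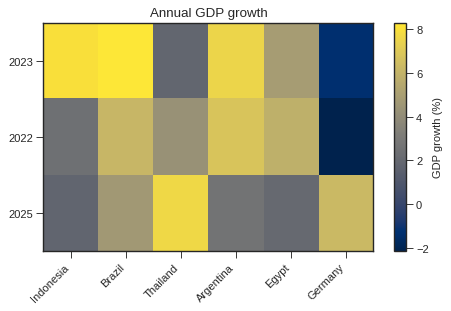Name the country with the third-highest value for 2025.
Brazil

Top 4 for 2025: Thailand ≈ 8, Germany ≈ 6, Brazil ≈ 5, Argentina ≈ 3.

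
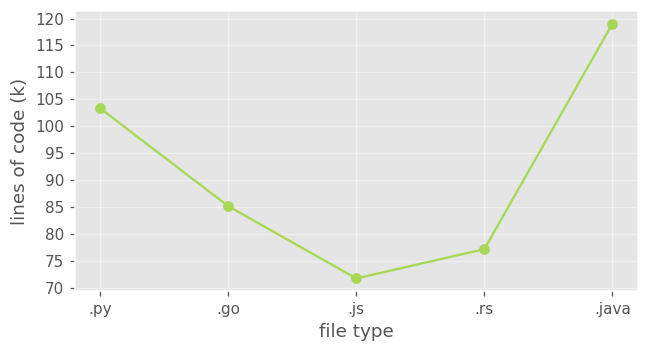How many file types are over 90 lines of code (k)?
Above 90: .py, .java.

2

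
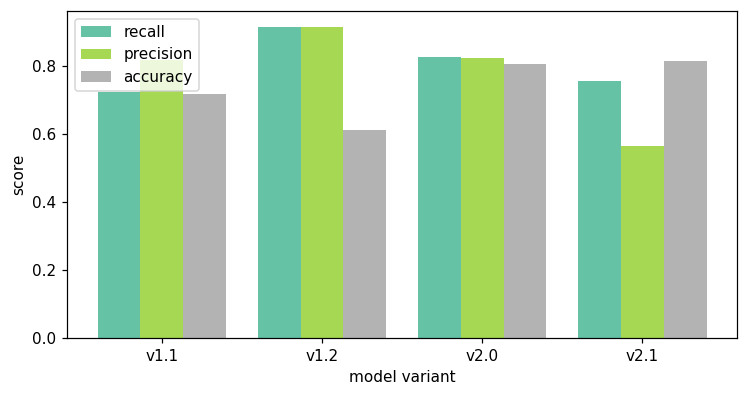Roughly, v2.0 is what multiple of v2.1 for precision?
v2.0 ≈ 0.8, v2.1 ≈ 0.6; 0.8/0.6 ≈ 1.33.

≈ 1.33×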